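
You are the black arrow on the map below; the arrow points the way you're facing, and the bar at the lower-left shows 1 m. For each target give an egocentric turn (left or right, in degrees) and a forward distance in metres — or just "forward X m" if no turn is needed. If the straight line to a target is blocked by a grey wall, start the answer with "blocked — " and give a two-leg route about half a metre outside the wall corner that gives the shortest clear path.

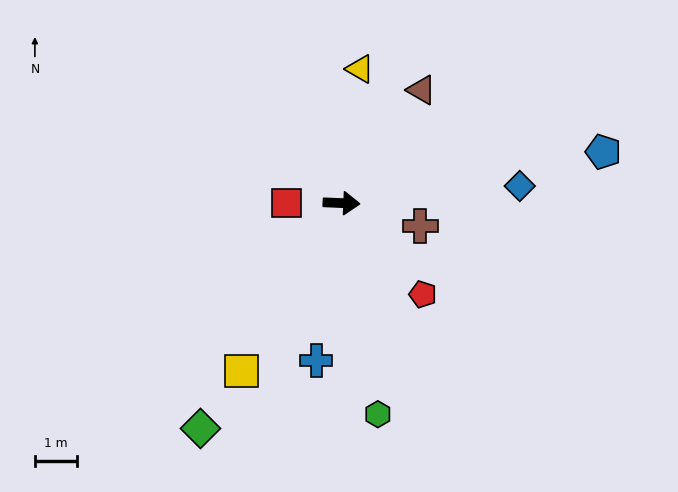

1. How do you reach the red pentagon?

turn right 46°, forward 2.9 m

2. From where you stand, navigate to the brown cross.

turn right 14°, forward 2.0 m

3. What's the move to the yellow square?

turn right 118°, forward 4.7 m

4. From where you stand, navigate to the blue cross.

turn right 97°, forward 3.8 m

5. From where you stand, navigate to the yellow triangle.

turn left 85°, forward 3.2 m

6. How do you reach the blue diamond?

turn left 8°, forward 4.3 m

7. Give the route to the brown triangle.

turn left 57°, forward 3.3 m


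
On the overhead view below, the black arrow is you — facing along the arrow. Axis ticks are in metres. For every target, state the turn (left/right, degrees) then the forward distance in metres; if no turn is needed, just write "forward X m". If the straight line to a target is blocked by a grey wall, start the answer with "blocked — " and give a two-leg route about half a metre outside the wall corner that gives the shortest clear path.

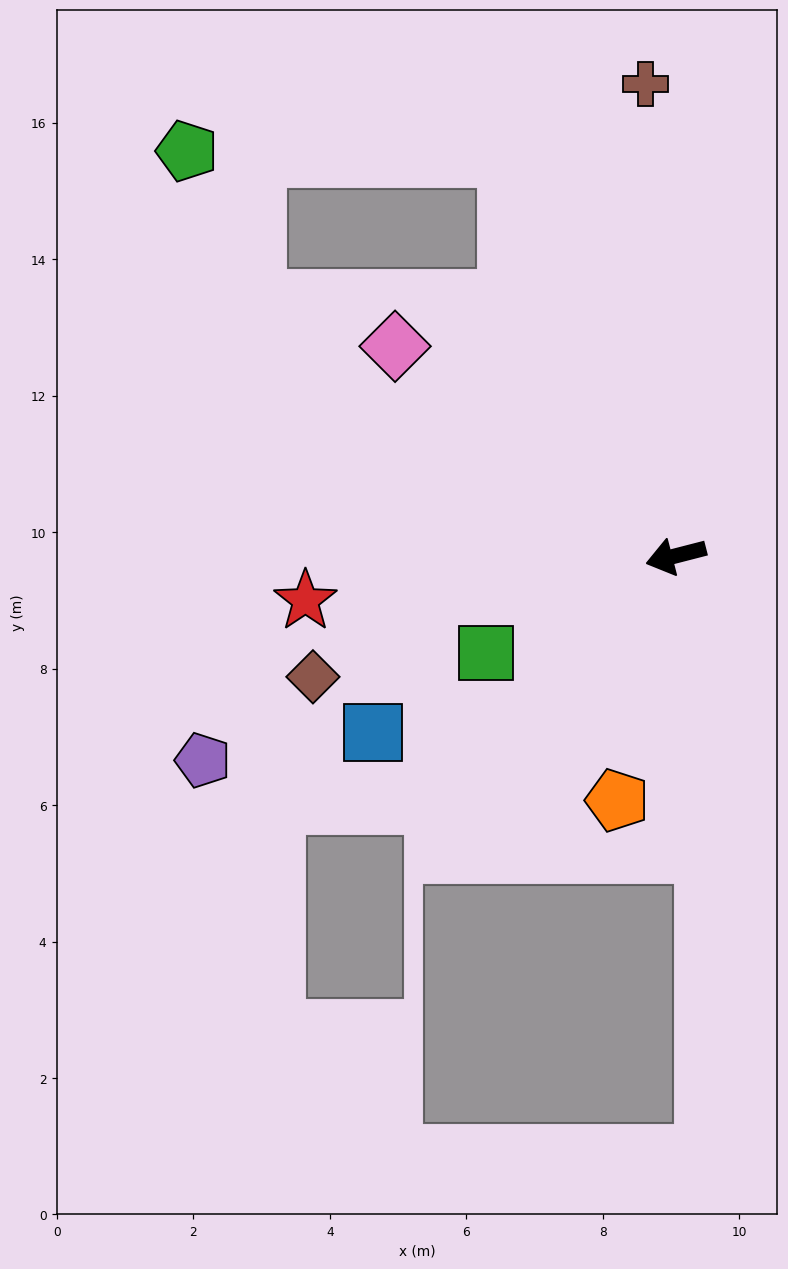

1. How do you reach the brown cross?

turn right 101°, forward 6.9 m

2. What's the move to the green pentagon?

blocked — turn right 81°, forward 6.3 m, then turn left 65°, forward 4.7 m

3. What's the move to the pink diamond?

turn right 51°, forward 5.1 m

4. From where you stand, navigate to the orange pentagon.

turn left 62°, forward 3.7 m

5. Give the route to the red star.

turn right 8°, forward 5.5 m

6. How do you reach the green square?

turn left 13°, forward 3.1 m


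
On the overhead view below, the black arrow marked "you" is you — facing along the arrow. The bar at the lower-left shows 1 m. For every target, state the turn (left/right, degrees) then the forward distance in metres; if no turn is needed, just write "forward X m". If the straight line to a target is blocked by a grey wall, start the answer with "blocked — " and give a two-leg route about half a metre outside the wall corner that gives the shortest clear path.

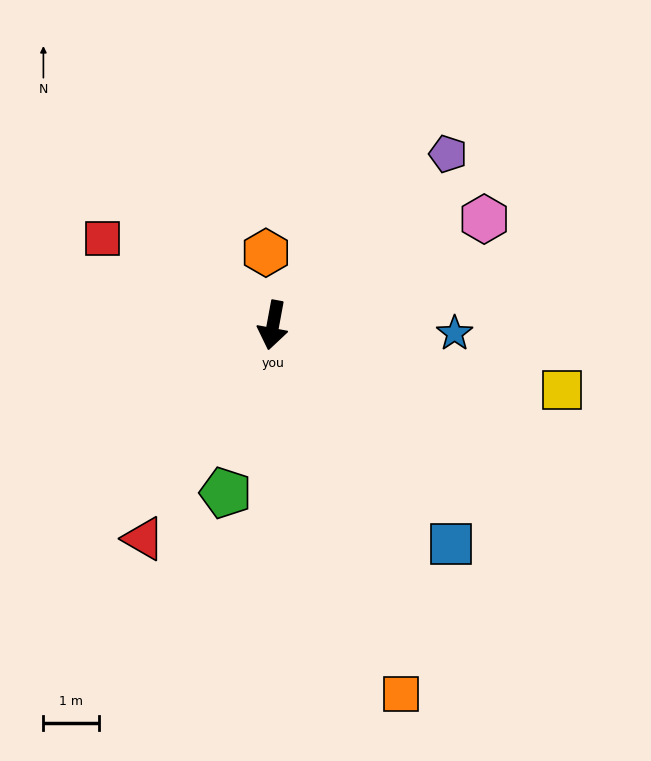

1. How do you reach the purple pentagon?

turn left 145°, forward 4.4 m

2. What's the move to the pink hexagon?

turn left 127°, forward 4.2 m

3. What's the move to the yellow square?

turn left 88°, forward 5.3 m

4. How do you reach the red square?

turn right 106°, forward 3.4 m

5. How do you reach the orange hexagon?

turn right 164°, forward 1.3 m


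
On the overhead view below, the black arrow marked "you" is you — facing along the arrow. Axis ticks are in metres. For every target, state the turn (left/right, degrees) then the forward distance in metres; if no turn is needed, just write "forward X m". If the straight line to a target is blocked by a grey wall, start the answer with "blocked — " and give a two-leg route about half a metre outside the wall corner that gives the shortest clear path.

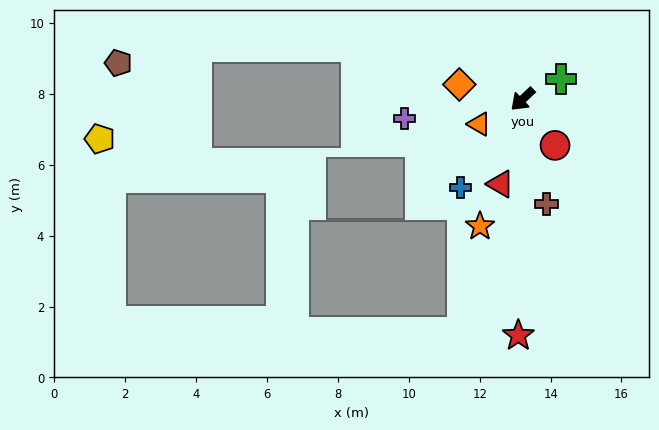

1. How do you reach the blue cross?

turn left 11°, forward 3.0 m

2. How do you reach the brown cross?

turn left 59°, forward 3.0 m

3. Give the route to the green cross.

turn left 164°, forward 1.2 m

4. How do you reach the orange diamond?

turn right 57°, forward 1.8 m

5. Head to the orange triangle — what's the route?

turn right 14°, forward 1.4 m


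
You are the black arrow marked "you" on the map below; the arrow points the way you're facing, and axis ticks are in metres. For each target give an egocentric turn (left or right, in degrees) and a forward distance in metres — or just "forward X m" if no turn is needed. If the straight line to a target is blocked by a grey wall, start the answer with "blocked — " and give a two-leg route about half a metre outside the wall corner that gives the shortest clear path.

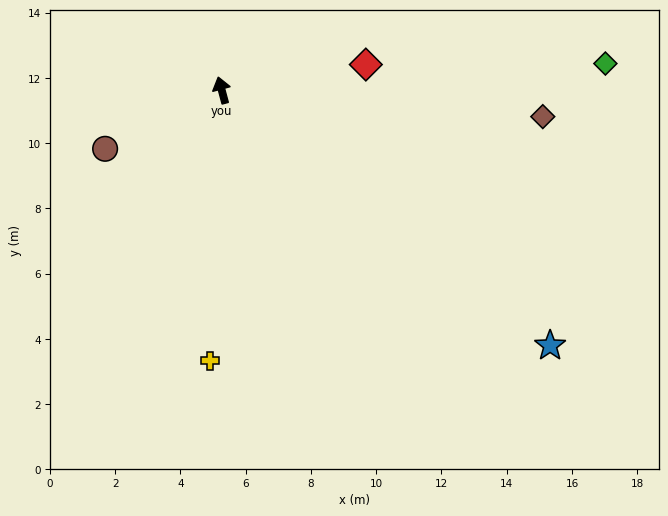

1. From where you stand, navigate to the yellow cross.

turn left 162°, forward 8.3 m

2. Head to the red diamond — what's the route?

turn right 95°, forward 4.5 m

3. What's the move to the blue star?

turn right 143°, forward 12.7 m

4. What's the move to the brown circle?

turn left 102°, forward 4.0 m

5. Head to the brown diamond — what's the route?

turn right 110°, forward 9.9 m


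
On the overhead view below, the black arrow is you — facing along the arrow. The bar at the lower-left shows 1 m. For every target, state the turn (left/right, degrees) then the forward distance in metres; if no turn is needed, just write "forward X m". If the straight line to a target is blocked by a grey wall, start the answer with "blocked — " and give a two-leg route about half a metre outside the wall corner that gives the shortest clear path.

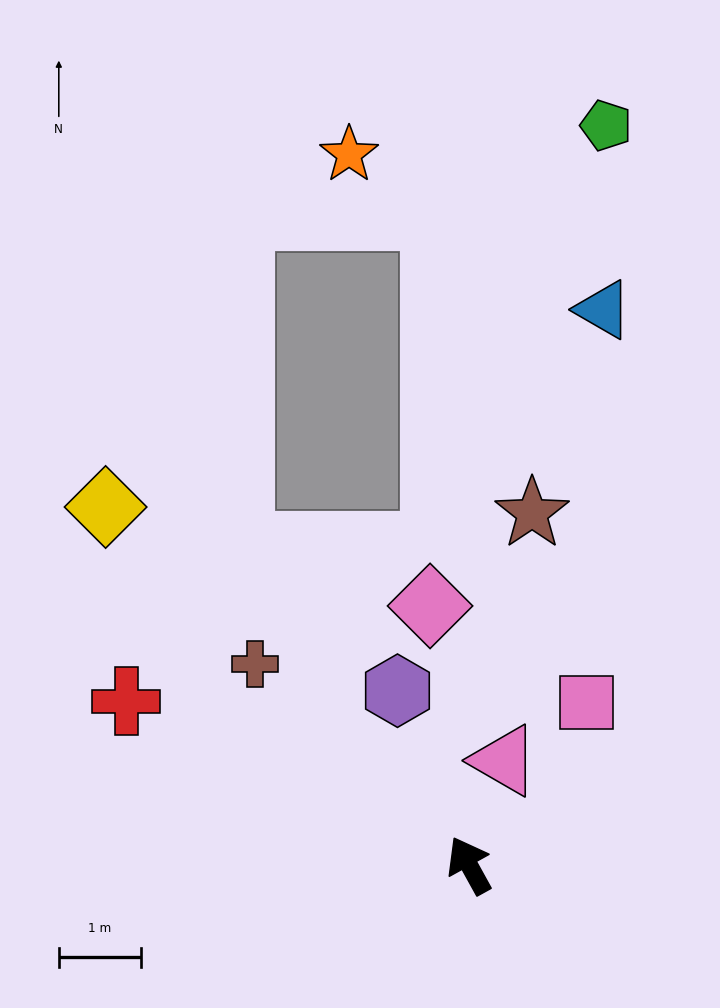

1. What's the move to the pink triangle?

turn right 47°, forward 1.3 m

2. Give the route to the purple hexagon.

turn right 7°, forward 2.3 m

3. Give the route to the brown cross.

turn left 18°, forward 3.6 m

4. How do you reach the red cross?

turn left 36°, forward 4.6 m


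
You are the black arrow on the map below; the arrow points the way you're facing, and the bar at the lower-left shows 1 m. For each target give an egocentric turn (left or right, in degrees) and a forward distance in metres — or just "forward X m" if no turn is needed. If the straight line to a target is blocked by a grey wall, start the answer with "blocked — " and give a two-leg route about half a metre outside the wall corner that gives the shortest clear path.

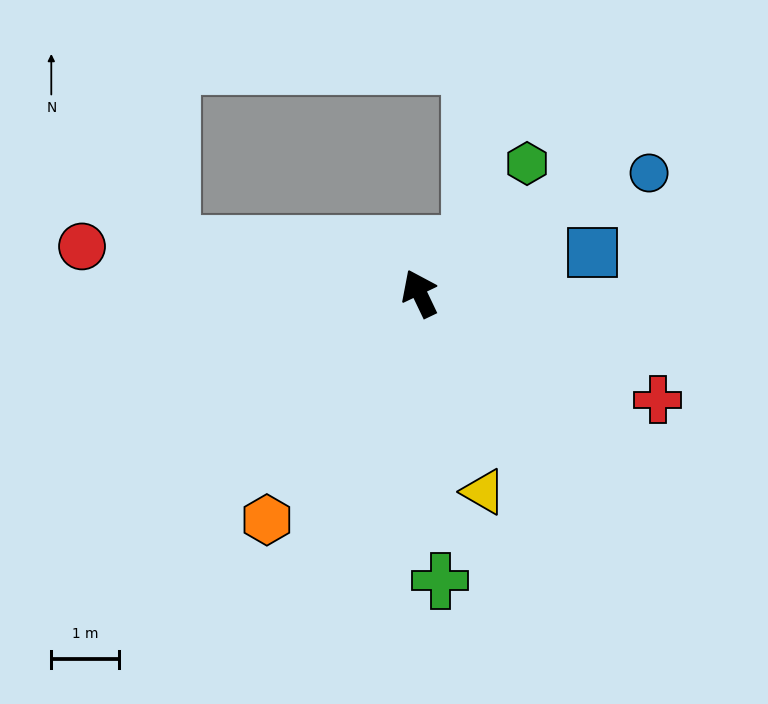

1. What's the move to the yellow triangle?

turn left 172°, forward 3.1 m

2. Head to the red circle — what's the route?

turn left 57°, forward 5.1 m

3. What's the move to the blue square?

turn right 102°, forward 2.6 m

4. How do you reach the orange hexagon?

turn left 120°, forward 4.1 m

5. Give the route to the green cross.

turn left 159°, forward 4.3 m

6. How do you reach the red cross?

turn right 140°, forward 3.9 m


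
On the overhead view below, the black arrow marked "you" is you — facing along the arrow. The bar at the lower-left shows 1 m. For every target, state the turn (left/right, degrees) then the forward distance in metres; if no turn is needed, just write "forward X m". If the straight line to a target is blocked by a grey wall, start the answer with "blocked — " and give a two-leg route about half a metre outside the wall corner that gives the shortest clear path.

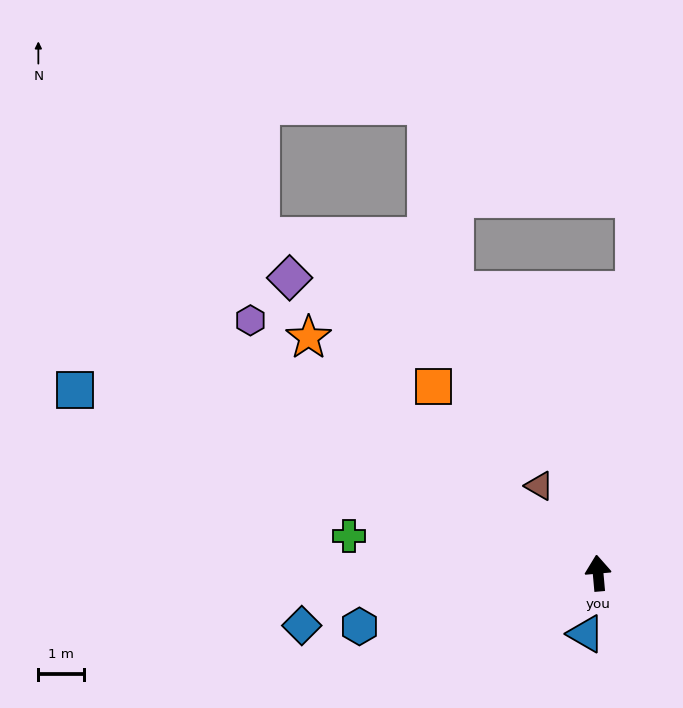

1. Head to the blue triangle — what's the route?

turn left 163°, forward 1.3 m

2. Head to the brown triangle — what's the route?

turn left 29°, forward 2.3 m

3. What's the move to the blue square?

turn left 66°, forward 12.1 m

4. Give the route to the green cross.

turn left 76°, forward 5.5 m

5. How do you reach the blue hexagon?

turn left 98°, forward 5.3 m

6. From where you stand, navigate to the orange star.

turn left 46°, forward 8.1 m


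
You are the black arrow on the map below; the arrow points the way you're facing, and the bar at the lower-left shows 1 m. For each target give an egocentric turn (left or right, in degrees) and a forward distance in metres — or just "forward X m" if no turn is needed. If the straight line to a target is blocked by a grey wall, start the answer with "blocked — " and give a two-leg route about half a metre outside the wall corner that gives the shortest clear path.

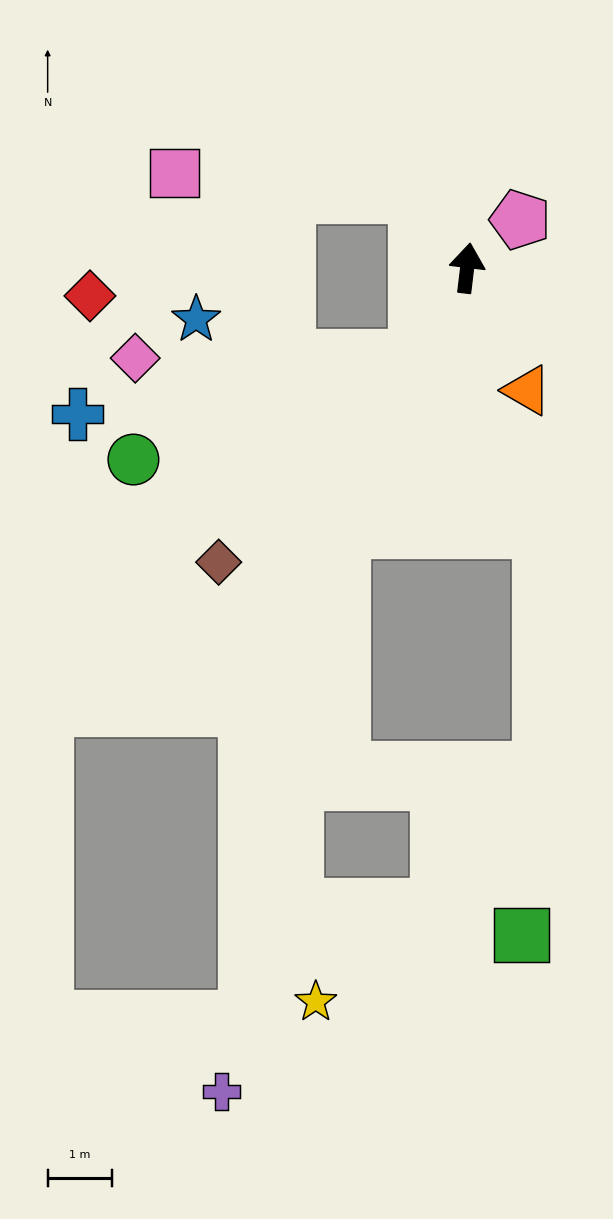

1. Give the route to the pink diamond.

blocked — turn left 157°, forward 1.6 m, then turn right 60°, forward 4.4 m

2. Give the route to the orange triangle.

turn right 147°, forward 2.1 m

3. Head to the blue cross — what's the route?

blocked — turn left 157°, forward 1.6 m, then turn right 51°, forward 5.3 m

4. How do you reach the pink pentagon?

turn right 41°, forward 1.1 m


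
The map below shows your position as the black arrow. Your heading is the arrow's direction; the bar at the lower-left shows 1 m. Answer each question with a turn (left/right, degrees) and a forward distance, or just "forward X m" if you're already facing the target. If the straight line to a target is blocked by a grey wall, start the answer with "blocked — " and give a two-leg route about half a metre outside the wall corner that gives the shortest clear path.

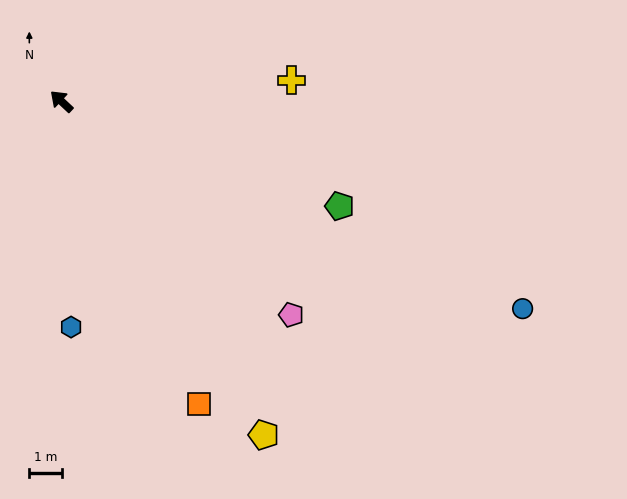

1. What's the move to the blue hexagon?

turn left 136°, forward 6.9 m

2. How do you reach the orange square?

turn left 158°, forward 10.2 m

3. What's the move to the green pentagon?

turn right 158°, forward 9.1 m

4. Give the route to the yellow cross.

turn right 132°, forward 7.1 m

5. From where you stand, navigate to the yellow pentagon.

turn left 164°, forward 11.9 m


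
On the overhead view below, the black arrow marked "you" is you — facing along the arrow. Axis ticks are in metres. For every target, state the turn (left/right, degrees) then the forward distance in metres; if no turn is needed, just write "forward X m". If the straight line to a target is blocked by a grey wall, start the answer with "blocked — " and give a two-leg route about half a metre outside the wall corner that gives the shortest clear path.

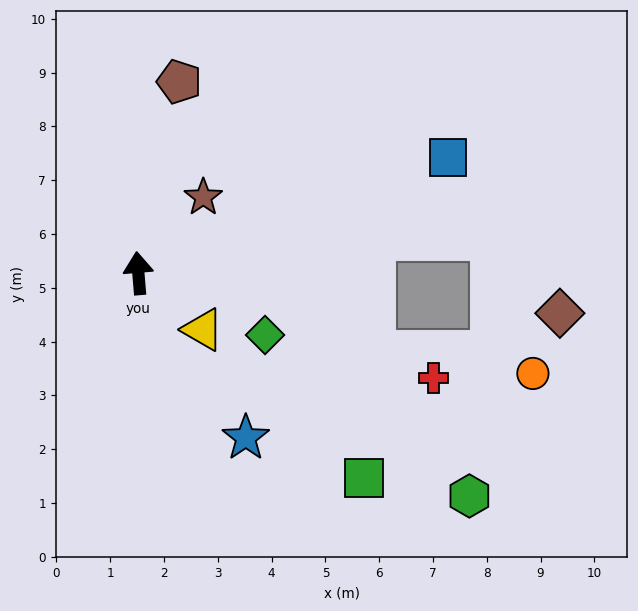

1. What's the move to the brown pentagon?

turn right 17°, forward 3.6 m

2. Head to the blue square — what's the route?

turn right 74°, forward 6.1 m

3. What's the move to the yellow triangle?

turn right 136°, forward 1.6 m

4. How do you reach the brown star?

turn right 45°, forward 1.9 m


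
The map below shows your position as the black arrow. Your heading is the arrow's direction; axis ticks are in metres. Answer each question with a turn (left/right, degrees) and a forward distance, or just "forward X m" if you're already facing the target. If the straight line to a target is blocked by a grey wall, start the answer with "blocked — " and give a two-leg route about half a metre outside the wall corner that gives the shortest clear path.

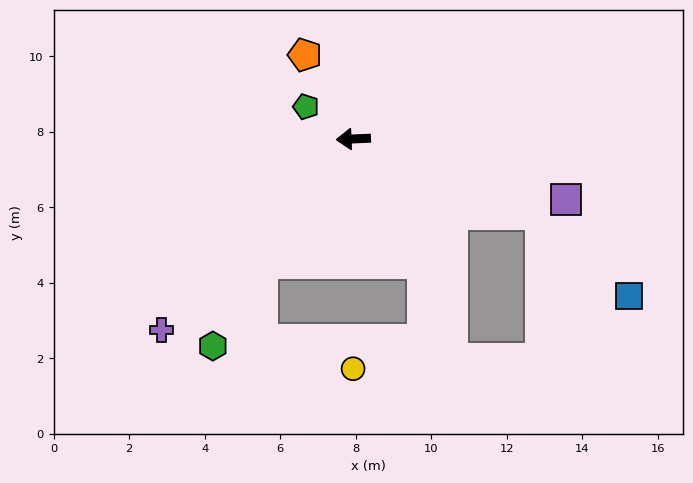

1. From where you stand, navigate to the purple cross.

turn left 42°, forward 7.2 m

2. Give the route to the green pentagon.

turn right 37°, forward 1.5 m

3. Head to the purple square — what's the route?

turn left 162°, forward 5.9 m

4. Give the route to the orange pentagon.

turn right 62°, forward 2.6 m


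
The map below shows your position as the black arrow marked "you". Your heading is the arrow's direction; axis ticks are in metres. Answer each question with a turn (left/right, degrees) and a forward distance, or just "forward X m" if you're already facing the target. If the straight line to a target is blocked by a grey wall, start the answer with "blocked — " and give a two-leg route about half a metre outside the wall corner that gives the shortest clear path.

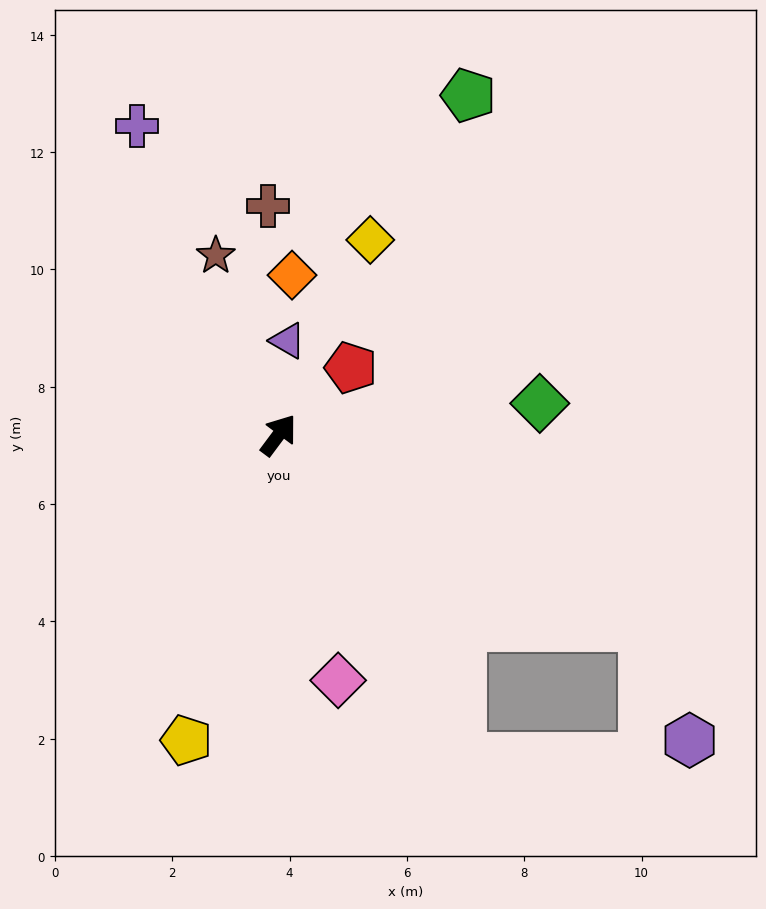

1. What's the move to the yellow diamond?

turn left 12°, forward 3.7 m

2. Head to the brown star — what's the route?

turn left 56°, forward 3.2 m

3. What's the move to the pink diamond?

turn right 130°, forward 4.3 m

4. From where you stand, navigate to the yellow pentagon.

turn right 160°, forward 5.4 m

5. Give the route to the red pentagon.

turn right 10°, forward 1.7 m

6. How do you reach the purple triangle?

turn left 31°, forward 1.6 m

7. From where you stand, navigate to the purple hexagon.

blocked — turn right 81°, forward 7.0 m, then turn right 40°, forward 2.1 m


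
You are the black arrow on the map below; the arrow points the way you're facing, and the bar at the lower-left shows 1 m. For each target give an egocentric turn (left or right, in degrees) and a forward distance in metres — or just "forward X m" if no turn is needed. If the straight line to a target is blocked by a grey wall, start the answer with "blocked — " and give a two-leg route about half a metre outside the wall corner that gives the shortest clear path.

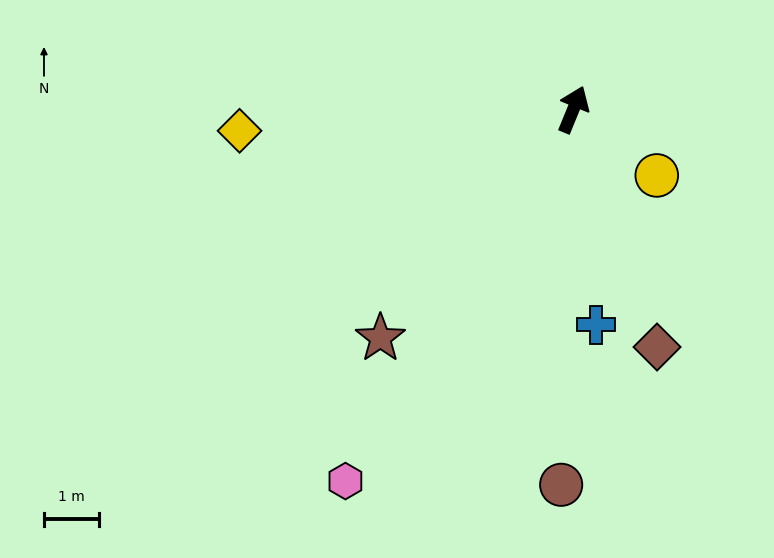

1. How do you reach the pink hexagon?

turn left 171°, forward 8.0 m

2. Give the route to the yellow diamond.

turn left 116°, forward 6.1 m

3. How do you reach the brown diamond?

turn right 138°, forward 4.6 m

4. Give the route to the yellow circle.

turn right 106°, forward 1.9 m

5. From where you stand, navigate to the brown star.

turn left 162°, forward 5.5 m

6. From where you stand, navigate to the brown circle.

turn right 160°, forward 6.9 m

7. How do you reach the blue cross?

turn right 152°, forward 4.0 m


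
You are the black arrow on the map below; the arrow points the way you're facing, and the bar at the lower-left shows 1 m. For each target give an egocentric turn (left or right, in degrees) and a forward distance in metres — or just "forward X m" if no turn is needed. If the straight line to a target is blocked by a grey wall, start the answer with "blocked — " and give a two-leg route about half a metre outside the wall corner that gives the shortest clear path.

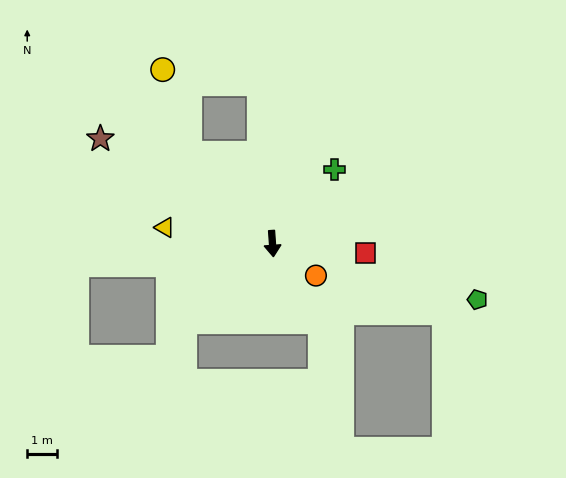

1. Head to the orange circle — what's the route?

turn left 50°, forward 1.8 m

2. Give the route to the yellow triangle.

turn right 103°, forward 3.6 m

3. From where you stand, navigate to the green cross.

turn left 136°, forward 3.2 m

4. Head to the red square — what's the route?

turn left 80°, forward 3.1 m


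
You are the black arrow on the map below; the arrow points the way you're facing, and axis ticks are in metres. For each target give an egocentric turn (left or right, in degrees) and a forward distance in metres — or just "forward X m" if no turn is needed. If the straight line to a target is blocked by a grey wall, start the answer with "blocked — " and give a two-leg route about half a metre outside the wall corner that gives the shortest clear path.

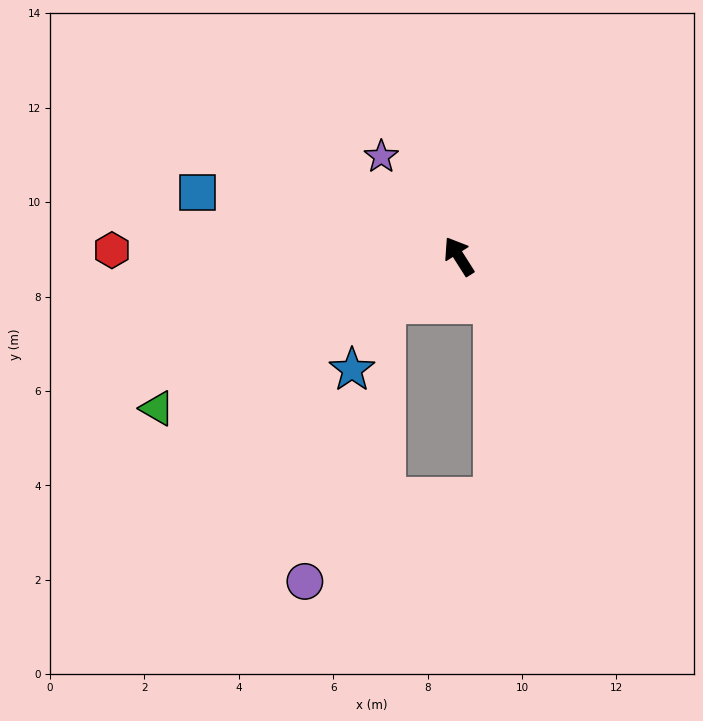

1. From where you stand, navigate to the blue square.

turn left 44°, forward 5.7 m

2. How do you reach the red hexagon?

turn left 57°, forward 7.3 m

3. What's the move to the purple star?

turn left 5°, forward 2.7 m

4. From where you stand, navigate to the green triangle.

turn left 84°, forward 7.2 m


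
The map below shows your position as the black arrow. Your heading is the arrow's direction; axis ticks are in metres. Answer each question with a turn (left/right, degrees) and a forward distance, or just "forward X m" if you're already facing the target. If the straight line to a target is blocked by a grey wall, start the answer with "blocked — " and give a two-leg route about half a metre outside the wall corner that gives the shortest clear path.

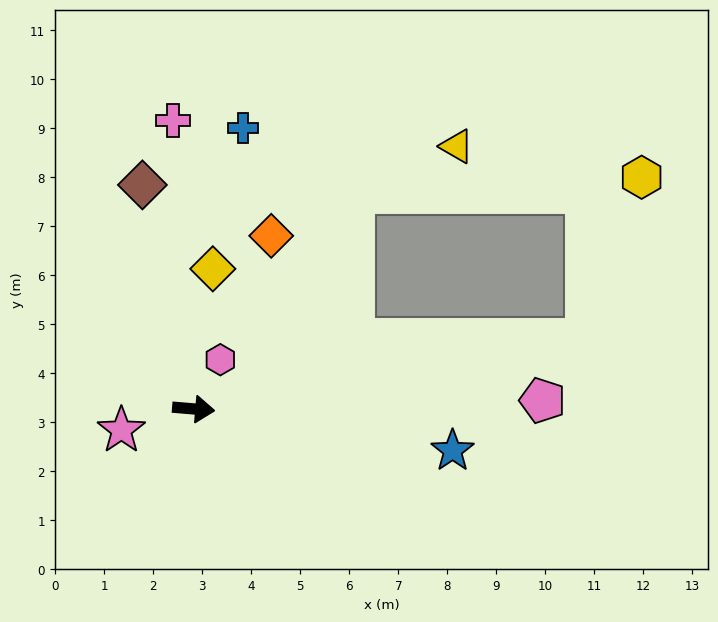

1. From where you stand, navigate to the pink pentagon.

turn left 6°, forward 7.1 m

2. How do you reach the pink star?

turn right 159°, forward 1.5 m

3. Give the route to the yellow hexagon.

blocked — turn left 15°, forward 8.1 m, then turn left 61°, forward 3.5 m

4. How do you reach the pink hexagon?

turn left 66°, forward 1.1 m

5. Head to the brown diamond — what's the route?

turn left 108°, forward 4.7 m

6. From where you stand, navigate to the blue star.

turn right 4°, forward 5.4 m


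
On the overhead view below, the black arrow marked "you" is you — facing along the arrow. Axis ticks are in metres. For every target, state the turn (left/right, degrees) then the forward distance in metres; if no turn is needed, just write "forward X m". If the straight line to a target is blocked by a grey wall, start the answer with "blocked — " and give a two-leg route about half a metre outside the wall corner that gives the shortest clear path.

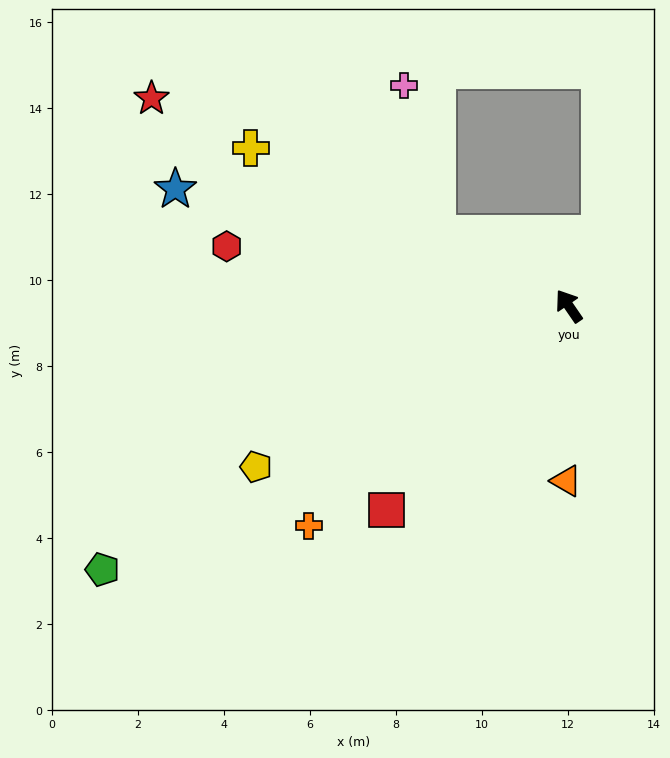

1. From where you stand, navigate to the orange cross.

turn left 96°, forward 7.9 m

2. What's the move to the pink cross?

blocked — turn left 26°, forward 3.5 m, then turn right 48°, forward 3.5 m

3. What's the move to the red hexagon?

turn left 46°, forward 8.1 m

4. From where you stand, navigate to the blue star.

turn left 39°, forward 9.6 m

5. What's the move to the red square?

turn left 104°, forward 6.4 m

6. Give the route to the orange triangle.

turn left 145°, forward 4.1 m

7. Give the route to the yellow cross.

turn left 29°, forward 8.3 m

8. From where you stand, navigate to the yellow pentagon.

turn left 83°, forward 8.2 m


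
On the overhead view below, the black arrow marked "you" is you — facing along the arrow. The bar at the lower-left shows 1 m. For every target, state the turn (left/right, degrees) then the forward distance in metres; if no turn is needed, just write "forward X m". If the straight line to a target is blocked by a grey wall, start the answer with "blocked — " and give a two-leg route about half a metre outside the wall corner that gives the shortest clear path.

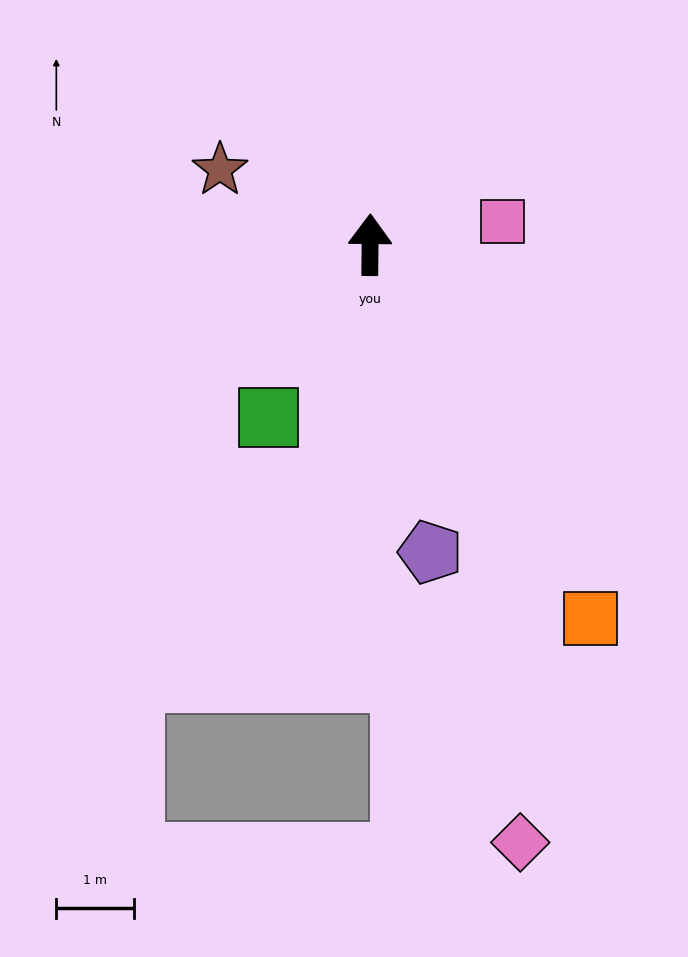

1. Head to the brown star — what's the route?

turn left 64°, forward 2.2 m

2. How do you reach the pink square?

turn right 80°, forward 1.7 m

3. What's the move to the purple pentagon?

turn right 168°, forward 4.1 m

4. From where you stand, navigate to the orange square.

turn right 149°, forward 5.6 m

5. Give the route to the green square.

turn left 150°, forward 2.6 m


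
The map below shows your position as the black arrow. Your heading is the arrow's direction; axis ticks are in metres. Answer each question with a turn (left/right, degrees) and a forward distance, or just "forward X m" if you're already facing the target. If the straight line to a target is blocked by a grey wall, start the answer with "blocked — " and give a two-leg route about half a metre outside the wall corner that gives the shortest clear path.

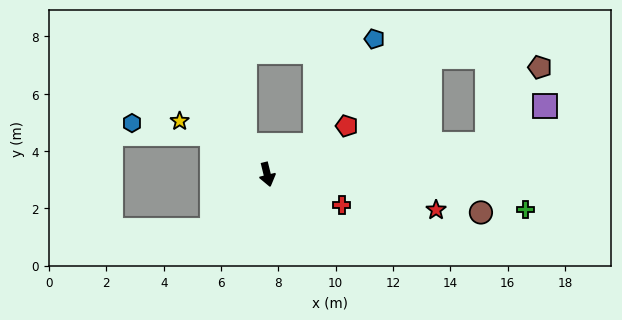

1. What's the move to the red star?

turn left 64°, forward 6.0 m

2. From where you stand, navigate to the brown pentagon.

blocked — turn left 84°, forward 7.7 m, then turn left 48°, forward 3.3 m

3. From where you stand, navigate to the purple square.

blocked — turn left 84°, forward 7.7 m, then turn left 26°, forward 2.4 m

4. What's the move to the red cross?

turn left 54°, forward 2.8 m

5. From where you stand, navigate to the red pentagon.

turn left 108°, forward 3.3 m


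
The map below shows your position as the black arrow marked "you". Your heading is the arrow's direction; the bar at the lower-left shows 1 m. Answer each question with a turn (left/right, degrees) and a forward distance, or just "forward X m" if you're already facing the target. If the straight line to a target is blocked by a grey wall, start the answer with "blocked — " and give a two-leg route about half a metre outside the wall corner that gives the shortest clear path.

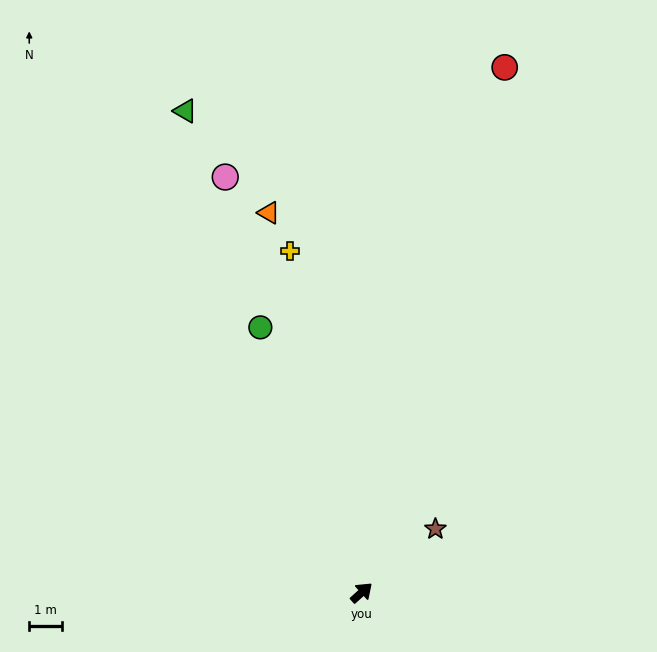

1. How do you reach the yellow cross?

turn left 60°, forward 10.6 m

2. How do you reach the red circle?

turn left 33°, forward 16.5 m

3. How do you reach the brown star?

forward 3.0 m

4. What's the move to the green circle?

turn left 69°, forward 8.6 m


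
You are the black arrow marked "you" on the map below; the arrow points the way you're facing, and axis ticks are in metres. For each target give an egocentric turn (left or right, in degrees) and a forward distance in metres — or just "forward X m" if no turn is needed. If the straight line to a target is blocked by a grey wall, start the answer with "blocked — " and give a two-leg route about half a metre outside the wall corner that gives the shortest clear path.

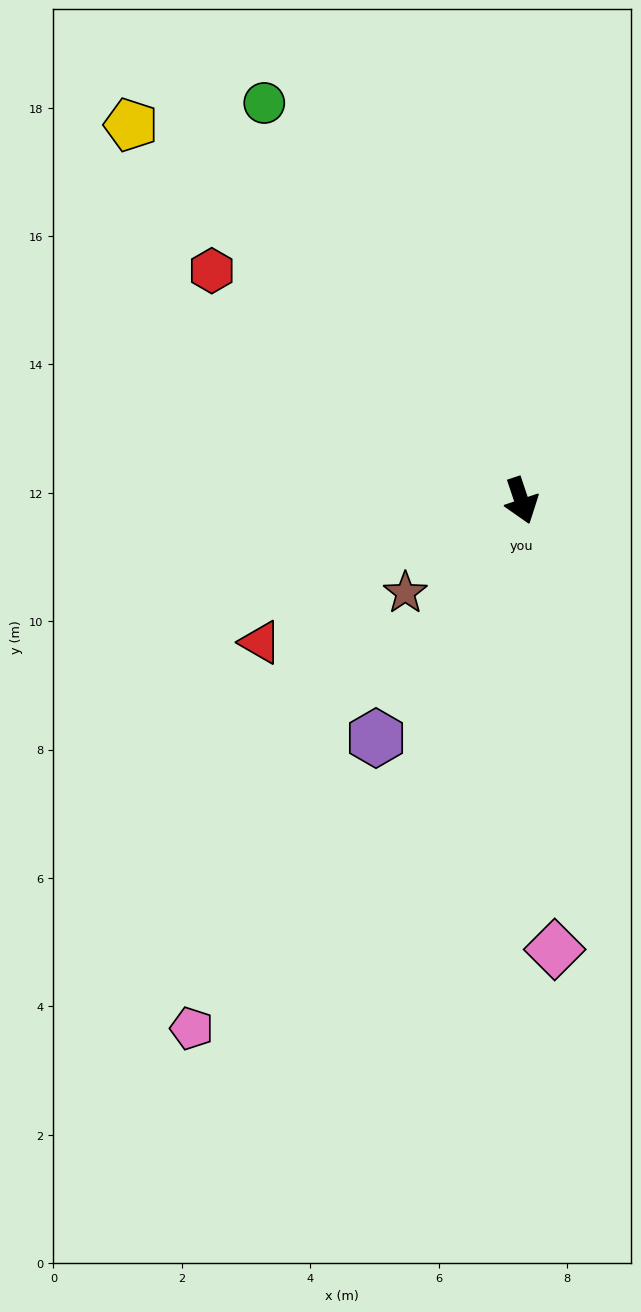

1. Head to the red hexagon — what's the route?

turn right 145°, forward 6.0 m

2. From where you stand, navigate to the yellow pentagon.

turn right 152°, forward 8.4 m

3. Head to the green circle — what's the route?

turn right 166°, forward 7.4 m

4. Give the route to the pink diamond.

turn right 14°, forward 7.0 m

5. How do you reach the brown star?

turn right 70°, forward 2.3 m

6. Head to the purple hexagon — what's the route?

turn right 50°, forward 4.3 m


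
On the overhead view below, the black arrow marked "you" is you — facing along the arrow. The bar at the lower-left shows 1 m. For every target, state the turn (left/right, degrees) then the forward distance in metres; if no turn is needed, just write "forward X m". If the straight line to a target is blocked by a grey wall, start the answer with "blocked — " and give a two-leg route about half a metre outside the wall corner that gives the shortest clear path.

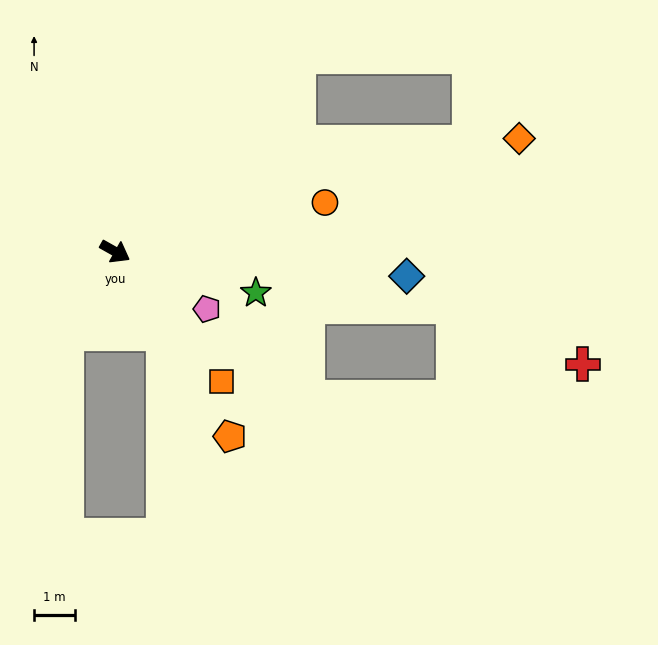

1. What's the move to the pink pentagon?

turn right 3°, forward 2.6 m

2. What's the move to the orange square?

turn right 21°, forward 4.1 m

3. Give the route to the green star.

turn left 13°, forward 3.5 m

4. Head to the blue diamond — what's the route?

turn left 25°, forward 7.1 m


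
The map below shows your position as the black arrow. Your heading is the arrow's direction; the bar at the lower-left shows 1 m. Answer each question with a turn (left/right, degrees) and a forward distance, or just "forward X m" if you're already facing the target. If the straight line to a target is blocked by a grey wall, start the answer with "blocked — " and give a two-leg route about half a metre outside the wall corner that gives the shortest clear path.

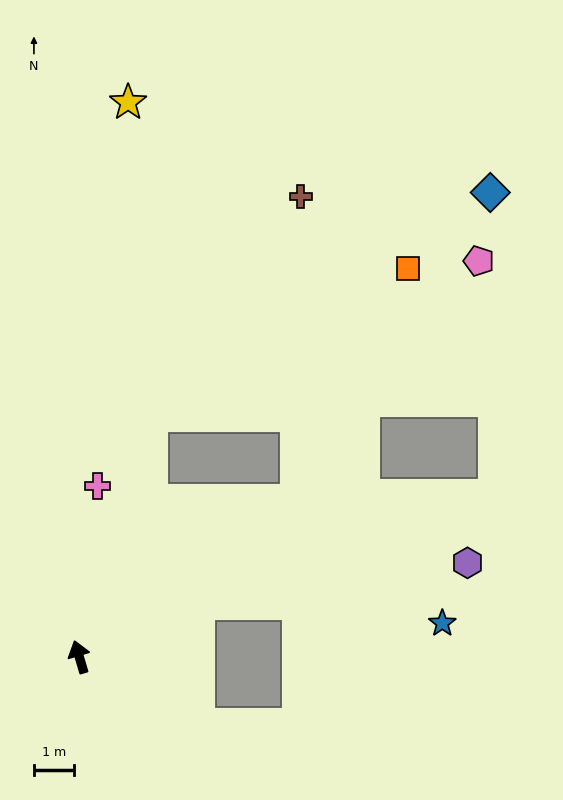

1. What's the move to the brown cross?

blocked — turn right 33°, forward 6.3 m, then turn right 18°, forward 6.7 m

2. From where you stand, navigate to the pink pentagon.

blocked — turn right 33°, forward 6.3 m, then turn right 48°, forward 9.1 m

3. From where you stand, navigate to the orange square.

blocked — turn right 71°, forward 6.7 m, then turn left 29°, forward 6.5 m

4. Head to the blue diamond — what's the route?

blocked — turn right 71°, forward 6.7 m, then turn left 22°, forward 9.2 m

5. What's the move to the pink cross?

turn right 22°, forward 4.3 m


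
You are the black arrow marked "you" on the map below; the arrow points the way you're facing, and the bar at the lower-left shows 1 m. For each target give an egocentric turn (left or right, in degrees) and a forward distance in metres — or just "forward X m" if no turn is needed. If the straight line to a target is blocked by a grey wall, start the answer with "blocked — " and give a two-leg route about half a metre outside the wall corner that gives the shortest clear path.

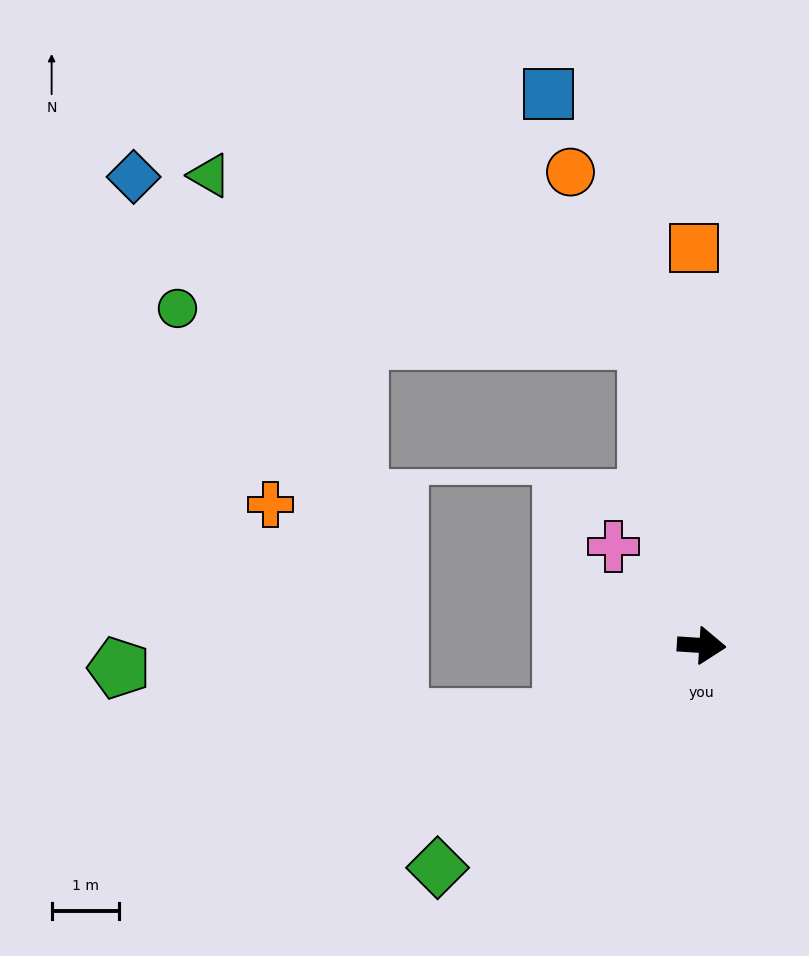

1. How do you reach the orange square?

turn left 95°, forward 5.9 m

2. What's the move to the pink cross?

turn left 135°, forward 2.0 m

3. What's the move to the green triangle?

blocked — turn left 104°, forward 4.6 m, then turn left 59°, forward 6.9 m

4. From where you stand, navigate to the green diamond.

turn right 136°, forward 5.1 m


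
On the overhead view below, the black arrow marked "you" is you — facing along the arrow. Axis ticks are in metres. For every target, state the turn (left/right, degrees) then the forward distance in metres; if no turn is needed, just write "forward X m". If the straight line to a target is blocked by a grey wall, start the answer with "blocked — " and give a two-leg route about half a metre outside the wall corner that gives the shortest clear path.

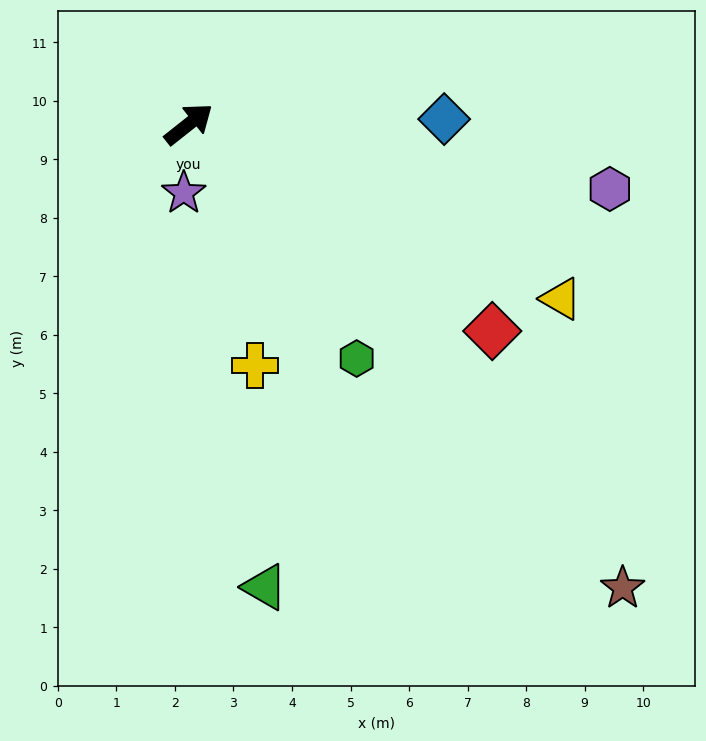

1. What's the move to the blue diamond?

turn right 37°, forward 4.4 m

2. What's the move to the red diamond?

turn right 73°, forward 6.3 m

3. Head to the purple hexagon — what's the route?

turn right 47°, forward 7.3 m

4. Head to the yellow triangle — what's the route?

turn right 64°, forward 7.0 m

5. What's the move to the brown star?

turn right 85°, forward 10.9 m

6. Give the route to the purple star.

turn right 133°, forward 1.2 m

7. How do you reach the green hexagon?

turn right 93°, forward 4.9 m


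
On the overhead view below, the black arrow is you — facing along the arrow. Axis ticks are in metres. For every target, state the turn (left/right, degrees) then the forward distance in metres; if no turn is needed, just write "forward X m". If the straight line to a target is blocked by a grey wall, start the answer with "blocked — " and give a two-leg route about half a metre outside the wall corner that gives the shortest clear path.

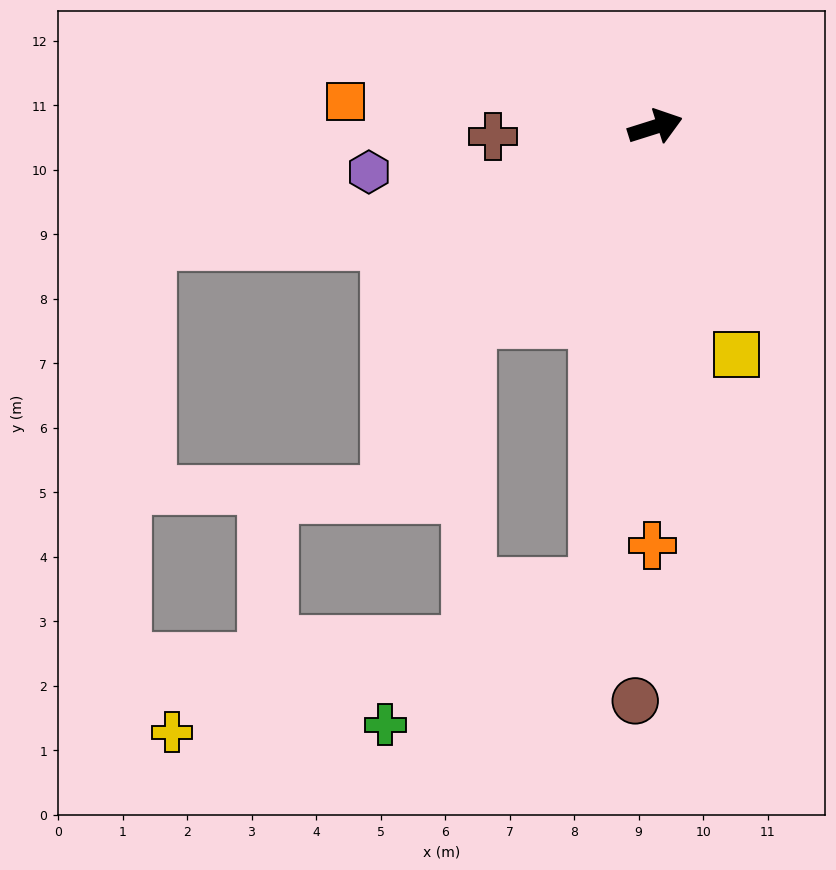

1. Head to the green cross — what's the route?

blocked — turn right 115°, forward 7.2 m, then turn right 49°, forward 3.9 m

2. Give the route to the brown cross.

turn left 166°, forward 2.5 m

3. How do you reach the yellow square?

turn right 88°, forward 3.7 m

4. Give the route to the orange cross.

turn right 108°, forward 6.5 m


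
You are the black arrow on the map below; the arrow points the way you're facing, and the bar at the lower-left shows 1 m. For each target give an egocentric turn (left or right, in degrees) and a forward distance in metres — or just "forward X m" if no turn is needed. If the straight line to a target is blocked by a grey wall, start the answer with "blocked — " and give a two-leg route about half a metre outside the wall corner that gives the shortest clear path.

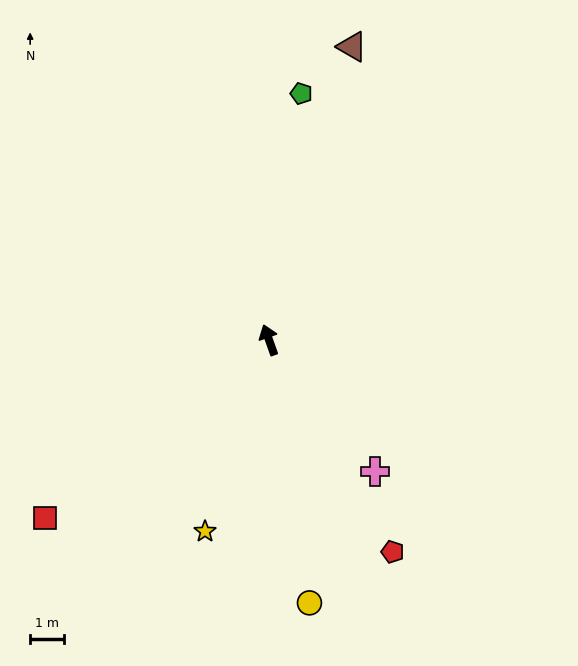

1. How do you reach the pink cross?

turn right 161°, forward 5.0 m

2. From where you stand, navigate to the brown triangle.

turn right 35°, forward 9.1 m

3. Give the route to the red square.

turn left 109°, forward 8.5 m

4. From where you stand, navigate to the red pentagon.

turn right 169°, forward 7.3 m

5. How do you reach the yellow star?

turn left 142°, forward 6.0 m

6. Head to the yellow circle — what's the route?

turn left 169°, forward 7.9 m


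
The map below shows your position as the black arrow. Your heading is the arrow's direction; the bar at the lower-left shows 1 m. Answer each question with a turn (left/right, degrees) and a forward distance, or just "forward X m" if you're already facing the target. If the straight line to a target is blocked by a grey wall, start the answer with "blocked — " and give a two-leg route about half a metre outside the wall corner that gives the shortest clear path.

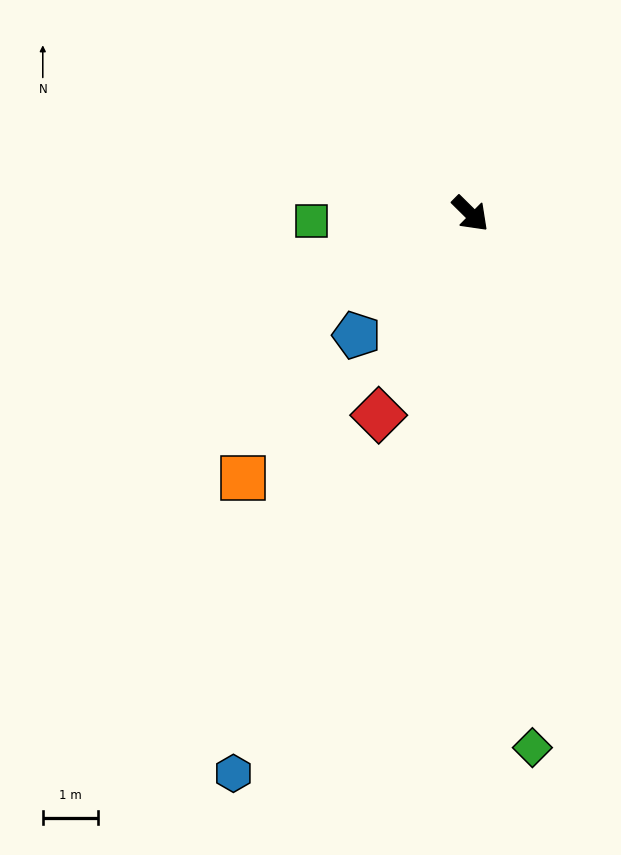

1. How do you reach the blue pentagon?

turn right 89°, forward 3.0 m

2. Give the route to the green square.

turn right 133°, forward 2.9 m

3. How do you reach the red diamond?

turn right 70°, forward 4.0 m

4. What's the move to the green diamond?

turn right 39°, forward 9.7 m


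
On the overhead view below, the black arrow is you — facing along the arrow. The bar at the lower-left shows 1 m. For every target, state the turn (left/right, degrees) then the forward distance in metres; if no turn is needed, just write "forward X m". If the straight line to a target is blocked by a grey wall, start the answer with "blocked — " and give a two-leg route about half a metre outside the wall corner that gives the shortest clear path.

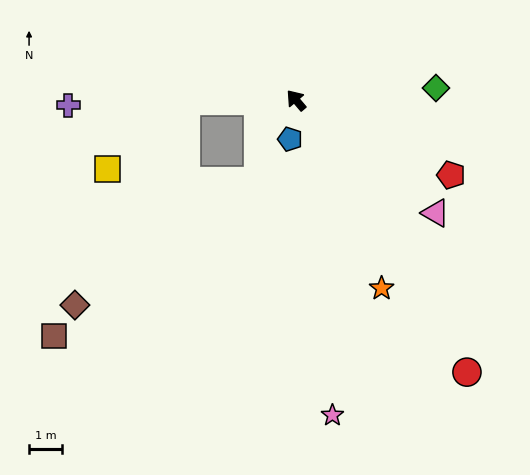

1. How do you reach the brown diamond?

blocked — turn left 50°, forward 3.3 m, then turn left 61°, forward 6.9 m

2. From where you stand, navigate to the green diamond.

turn right 125°, forward 4.2 m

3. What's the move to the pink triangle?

turn right 169°, forward 5.4 m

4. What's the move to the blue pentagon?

turn left 131°, forward 1.2 m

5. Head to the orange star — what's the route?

turn left 164°, forward 6.2 m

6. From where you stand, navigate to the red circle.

turn left 172°, forward 9.6 m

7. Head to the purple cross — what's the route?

turn left 51°, forward 6.8 m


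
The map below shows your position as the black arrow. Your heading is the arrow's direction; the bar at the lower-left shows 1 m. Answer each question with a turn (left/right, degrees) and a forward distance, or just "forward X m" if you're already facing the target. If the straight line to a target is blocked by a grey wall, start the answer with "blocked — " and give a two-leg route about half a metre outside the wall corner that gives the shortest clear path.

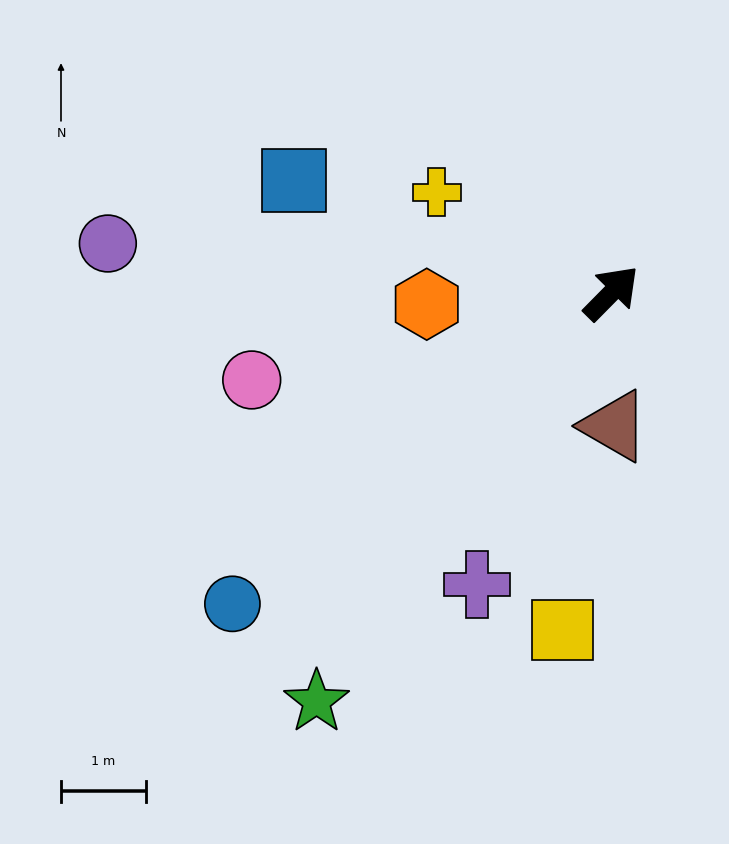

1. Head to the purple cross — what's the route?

turn right 160°, forward 3.8 m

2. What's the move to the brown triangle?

turn right 134°, forward 1.6 m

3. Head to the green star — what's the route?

turn right 171°, forward 5.9 m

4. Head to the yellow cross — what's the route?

turn left 105°, forward 2.4 m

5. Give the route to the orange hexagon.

turn left 138°, forward 2.2 m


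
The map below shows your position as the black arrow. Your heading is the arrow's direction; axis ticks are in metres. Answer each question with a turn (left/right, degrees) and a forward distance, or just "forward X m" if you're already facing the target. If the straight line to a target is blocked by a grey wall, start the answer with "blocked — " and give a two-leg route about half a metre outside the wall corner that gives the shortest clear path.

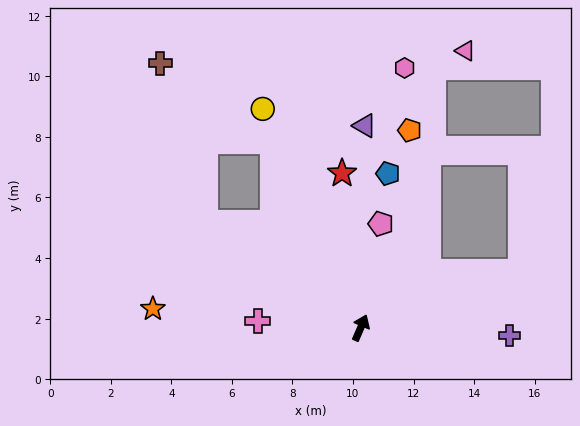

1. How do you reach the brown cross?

blocked — turn left 49°, forward 6.8 m, then turn left 30°, forward 4.5 m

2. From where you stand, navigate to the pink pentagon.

turn left 12°, forward 3.5 m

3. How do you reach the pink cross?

turn left 109°, forward 3.4 m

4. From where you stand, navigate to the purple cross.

turn right 70°, forward 4.9 m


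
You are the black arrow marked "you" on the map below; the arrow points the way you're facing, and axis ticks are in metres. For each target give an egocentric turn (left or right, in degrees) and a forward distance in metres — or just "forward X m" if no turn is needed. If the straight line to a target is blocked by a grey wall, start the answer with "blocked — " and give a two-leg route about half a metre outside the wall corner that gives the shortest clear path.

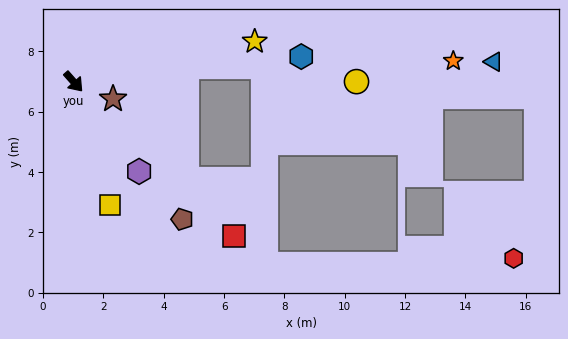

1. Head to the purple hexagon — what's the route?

turn right 5°, forward 3.7 m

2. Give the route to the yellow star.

turn left 61°, forward 6.2 m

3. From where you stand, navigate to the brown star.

turn left 25°, forward 1.4 m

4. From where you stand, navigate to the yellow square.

turn right 25°, forward 4.3 m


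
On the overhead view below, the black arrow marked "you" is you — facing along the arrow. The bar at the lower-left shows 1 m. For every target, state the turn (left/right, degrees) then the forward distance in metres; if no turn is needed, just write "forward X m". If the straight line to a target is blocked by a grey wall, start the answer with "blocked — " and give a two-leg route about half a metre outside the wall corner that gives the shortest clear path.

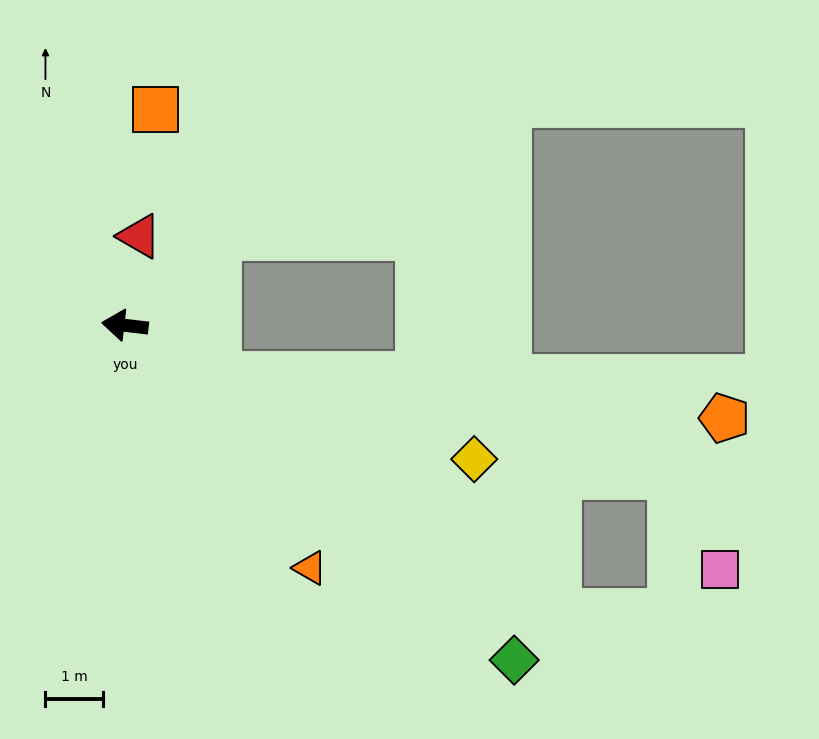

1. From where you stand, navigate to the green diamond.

turn left 146°, forward 9.0 m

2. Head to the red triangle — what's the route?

turn right 93°, forward 1.6 m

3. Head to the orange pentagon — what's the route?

blocked — turn left 158°, forward 1.8 m, then turn left 24°, forward 8.9 m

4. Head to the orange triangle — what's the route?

turn left 134°, forward 5.3 m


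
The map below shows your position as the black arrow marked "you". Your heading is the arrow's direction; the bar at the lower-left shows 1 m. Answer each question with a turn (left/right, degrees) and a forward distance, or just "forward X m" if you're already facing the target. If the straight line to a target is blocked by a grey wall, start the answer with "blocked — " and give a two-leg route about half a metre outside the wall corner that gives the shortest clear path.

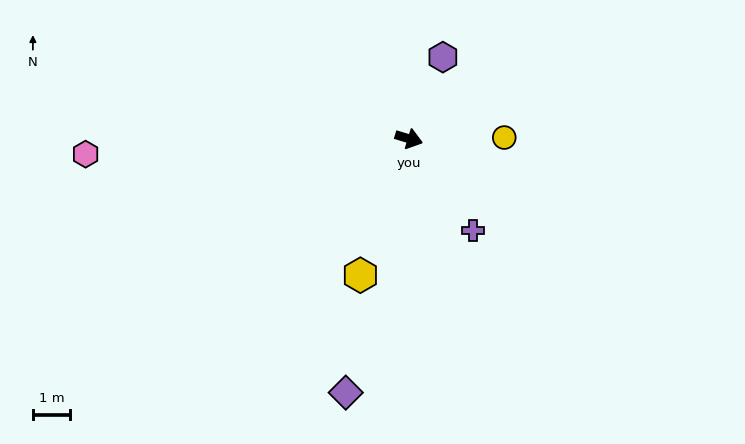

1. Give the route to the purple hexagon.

turn left 84°, forward 2.4 m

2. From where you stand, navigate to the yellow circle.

turn left 18°, forward 2.6 m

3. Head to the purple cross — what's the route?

turn right 38°, forward 3.0 m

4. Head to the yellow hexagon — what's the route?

turn right 93°, forward 3.9 m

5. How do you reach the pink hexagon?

turn right 160°, forward 8.7 m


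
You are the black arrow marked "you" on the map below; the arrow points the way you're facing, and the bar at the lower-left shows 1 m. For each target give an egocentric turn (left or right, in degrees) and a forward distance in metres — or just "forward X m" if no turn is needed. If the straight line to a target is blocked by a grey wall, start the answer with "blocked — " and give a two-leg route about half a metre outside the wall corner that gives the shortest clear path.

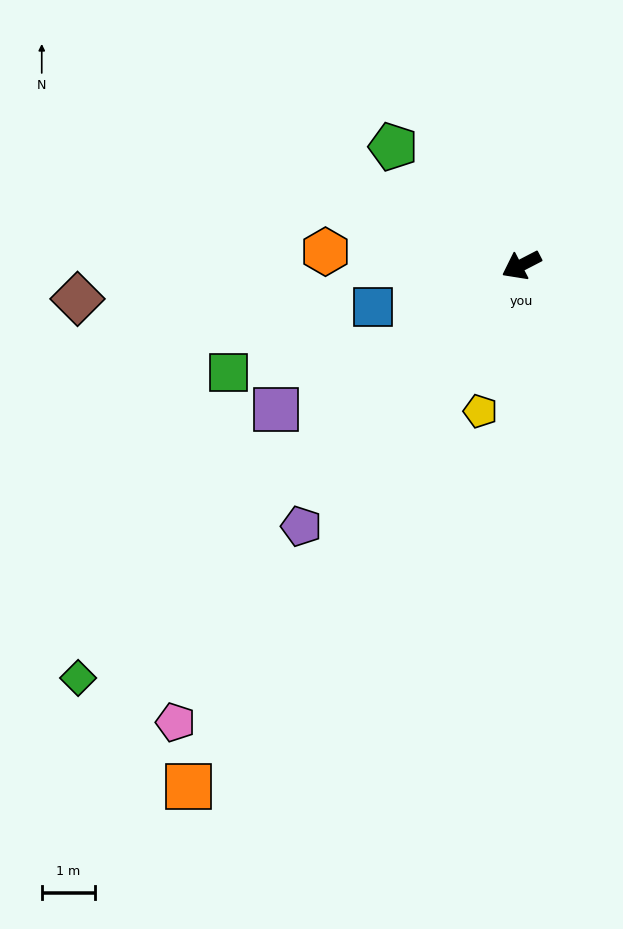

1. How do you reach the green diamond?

turn left 16°, forward 11.5 m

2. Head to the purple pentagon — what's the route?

turn left 22°, forward 6.5 m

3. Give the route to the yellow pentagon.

turn left 47°, forward 2.9 m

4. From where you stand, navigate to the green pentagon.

turn right 70°, forward 3.3 m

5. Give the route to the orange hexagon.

turn right 31°, forward 3.7 m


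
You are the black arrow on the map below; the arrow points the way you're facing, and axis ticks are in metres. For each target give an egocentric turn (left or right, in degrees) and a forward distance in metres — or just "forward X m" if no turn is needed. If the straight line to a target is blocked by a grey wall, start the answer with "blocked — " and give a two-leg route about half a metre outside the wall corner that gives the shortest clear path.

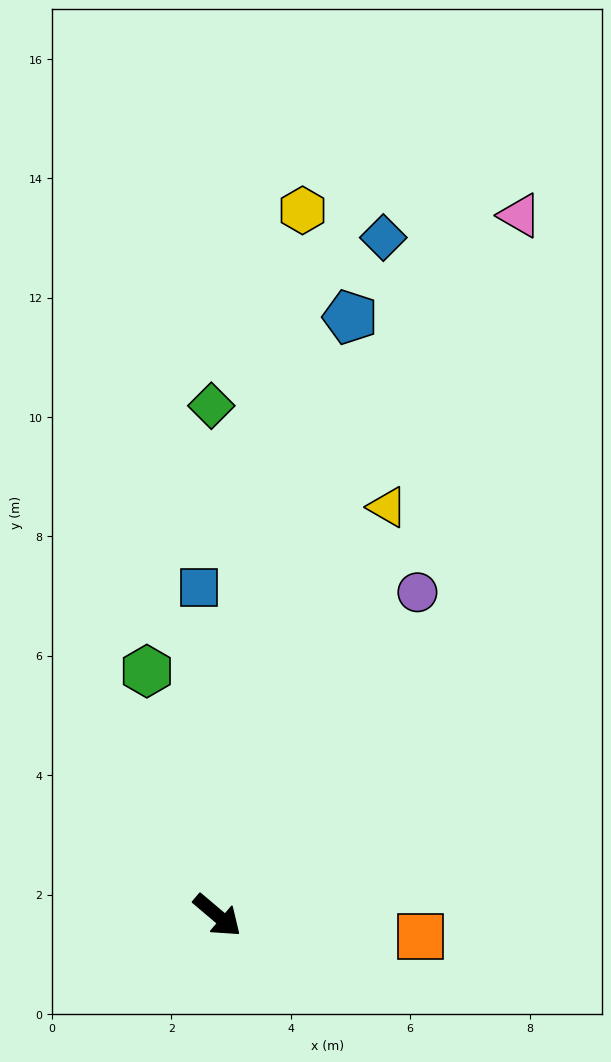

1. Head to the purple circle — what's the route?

turn left 98°, forward 6.4 m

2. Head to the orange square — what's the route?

turn left 34°, forward 3.4 m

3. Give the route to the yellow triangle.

turn left 108°, forward 7.4 m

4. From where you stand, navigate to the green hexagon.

turn left 146°, forward 4.3 m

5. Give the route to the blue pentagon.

turn left 118°, forward 10.3 m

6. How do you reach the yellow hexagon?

turn left 123°, forward 11.9 m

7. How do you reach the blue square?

turn left 133°, forward 5.5 m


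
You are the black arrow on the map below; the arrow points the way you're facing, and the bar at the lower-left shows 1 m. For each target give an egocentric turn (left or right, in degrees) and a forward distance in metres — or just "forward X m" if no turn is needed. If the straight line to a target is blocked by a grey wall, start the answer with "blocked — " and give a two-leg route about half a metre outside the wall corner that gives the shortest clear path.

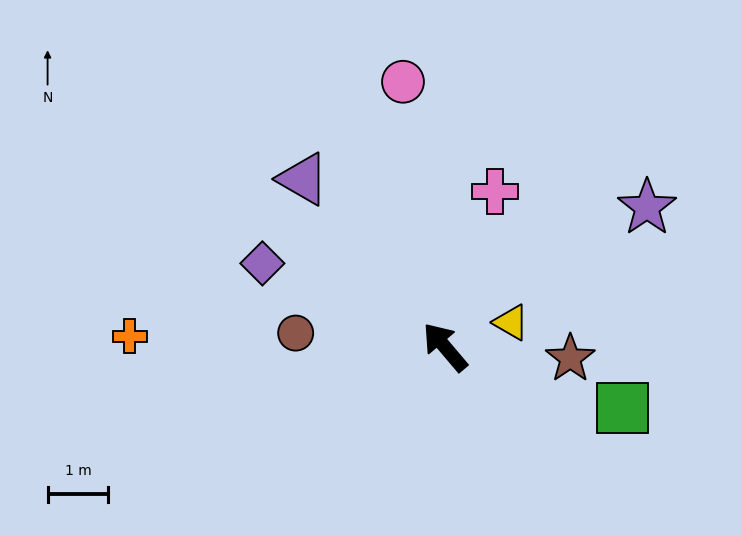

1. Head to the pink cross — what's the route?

turn right 58°, forward 2.7 m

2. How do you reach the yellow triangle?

turn right 110°, forward 1.2 m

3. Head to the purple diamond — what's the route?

turn left 25°, forward 3.3 m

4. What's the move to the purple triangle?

forward 3.6 m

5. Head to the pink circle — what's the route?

turn right 31°, forward 4.4 m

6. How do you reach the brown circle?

turn left 44°, forward 2.5 m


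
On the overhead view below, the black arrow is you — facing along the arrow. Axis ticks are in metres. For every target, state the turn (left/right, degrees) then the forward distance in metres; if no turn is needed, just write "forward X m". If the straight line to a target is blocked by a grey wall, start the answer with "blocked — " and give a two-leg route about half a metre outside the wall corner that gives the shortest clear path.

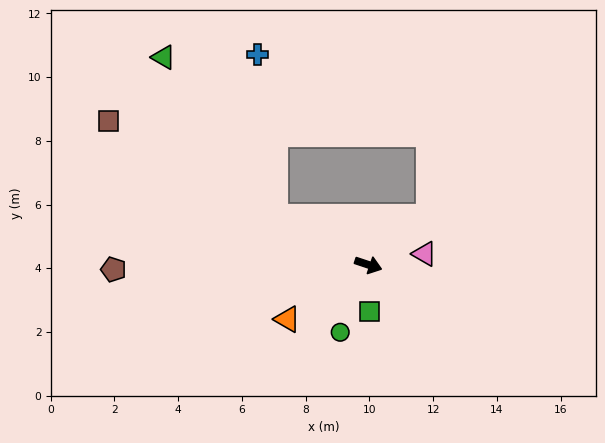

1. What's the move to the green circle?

turn right 94°, forward 2.3 m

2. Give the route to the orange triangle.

turn right 128°, forward 3.1 m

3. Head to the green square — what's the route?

turn right 70°, forward 1.5 m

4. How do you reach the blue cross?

blocked — turn left 171°, forward 3.3 m, then turn right 57°, forward 5.1 m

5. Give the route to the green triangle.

blocked — turn left 171°, forward 3.3 m, then turn right 28°, forward 6.1 m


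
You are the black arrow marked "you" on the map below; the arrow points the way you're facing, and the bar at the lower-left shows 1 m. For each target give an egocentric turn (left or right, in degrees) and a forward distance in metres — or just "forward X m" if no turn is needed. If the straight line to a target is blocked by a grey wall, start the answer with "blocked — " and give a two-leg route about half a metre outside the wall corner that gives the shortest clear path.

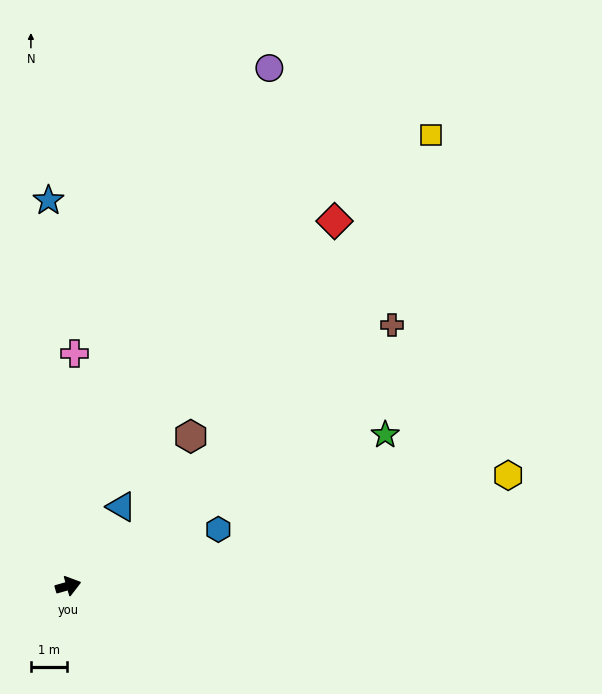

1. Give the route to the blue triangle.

turn left 40°, forward 2.6 m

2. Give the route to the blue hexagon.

turn left 5°, forward 4.4 m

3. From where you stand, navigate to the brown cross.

turn left 23°, forward 11.5 m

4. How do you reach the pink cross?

turn left 72°, forward 6.4 m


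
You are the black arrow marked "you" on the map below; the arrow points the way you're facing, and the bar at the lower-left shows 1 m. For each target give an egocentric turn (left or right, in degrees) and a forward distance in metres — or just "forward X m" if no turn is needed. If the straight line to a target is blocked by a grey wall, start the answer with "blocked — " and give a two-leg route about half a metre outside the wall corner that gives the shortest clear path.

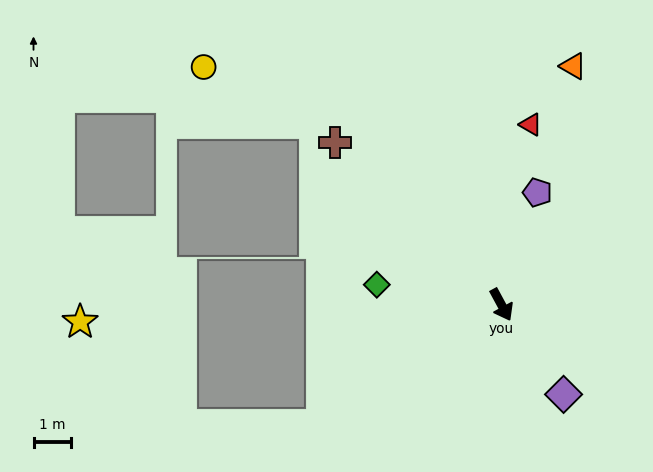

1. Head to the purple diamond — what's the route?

turn left 6°, forward 2.9 m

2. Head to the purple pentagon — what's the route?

turn left 134°, forward 3.1 m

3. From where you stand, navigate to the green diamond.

turn right 128°, forward 3.4 m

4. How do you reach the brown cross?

turn right 163°, forward 6.2 m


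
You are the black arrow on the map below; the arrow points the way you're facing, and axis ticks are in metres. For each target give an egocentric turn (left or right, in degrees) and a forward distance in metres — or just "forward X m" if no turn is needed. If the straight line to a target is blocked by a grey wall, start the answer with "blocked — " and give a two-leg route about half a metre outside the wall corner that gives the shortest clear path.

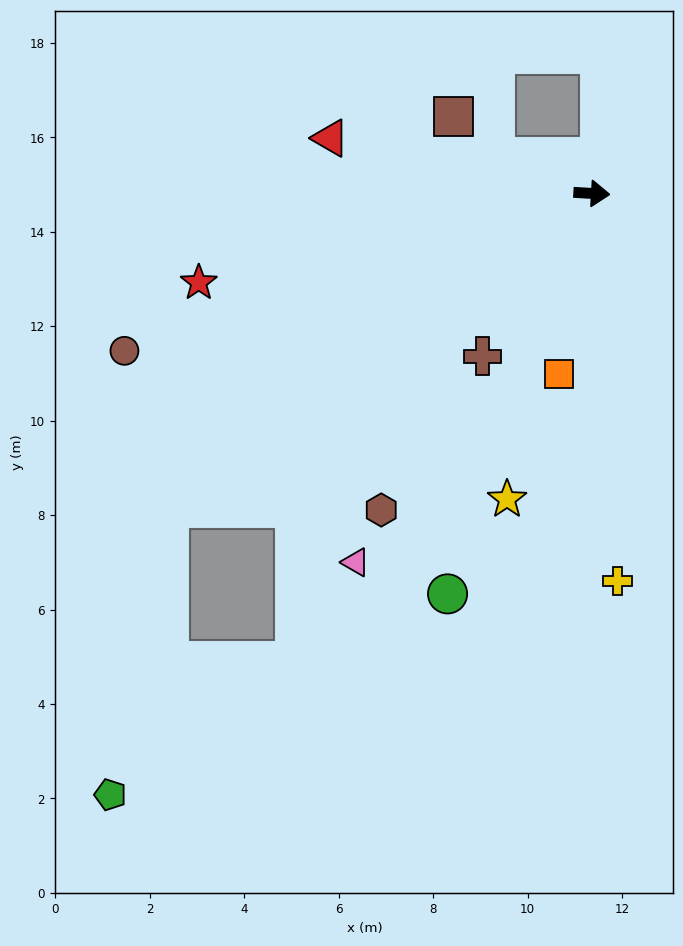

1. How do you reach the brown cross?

turn right 121°, forward 4.2 m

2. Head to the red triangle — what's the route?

turn left 171°, forward 5.7 m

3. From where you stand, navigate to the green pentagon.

blocked — turn right 140°, forward 11.2 m, then turn left 42°, forward 6.2 m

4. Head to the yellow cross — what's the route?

turn right 83°, forward 8.2 m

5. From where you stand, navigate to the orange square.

turn right 97°, forward 3.9 m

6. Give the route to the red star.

turn right 164°, forward 8.5 m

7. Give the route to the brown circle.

turn right 158°, forward 10.4 m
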